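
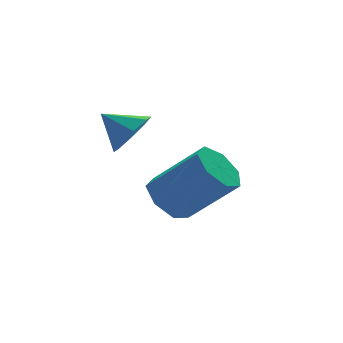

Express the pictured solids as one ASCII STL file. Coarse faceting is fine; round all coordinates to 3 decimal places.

solid 
facet normal 0.566 -0.616 -0.548
outer loop
vertex -1.137 2.244 0.826
vertex -1.792 1.671 0.793
vertex -1.536 2.343 0.302
endloop
endfacet
facet normal 0.164 0.985 0.061
outer loop
vertex -1.137 2.244 0.826
vertex -1.536 2.343 0.302
vertex -2.488 2.429 1.467
endloop
endfacet
facet normal 0.566 -0.616 -0.548
outer loop
vertex -1.536 2.343 0.302
vertex -1.792 1.671 0.793
vertex -2.085 2.048 0.066
endloop
endfacet
facet normal -0.330 0.882 -0.335
outer loop
vertex -1.536 2.343 0.302
vertex -2.085 2.048 0.066
vertex -2.488 2.429 1.467
endloop
endfacet
facet normal 0.567 -0.616 -0.548
outer loop
vertex -2.085 2.048 0.066
vertex -1.792 1.671 0.793
vertex -2.461 1.533 0.256
endloop
endfacet
facet normal -0.812 0.460 -0.359
outer loop
vertex -2.085 2.048 0.066
vertex -2.461 1.533 0.256
vertex -2.488 2.429 1.467
endloop
endfacet
facet normal 0.566 -0.616 -0.547
outer loop
vertex -2.461 1.533 0.256
vertex -1.792 1.671 0.793
vertex -2.446 1.099 0.76
endloop
endfacet
facet normal -0.999 -0.032 0.002
outer loop
vertex -2.461 1.533 0.256
vertex -2.446 1.099 0.76
vertex -2.488 2.429 1.467
endloop
endfacet
facet normal 0.566 -0.616 -0.548
outer loop
vertex -2.446 1.099 0.76
vertex -1.792 1.671 0.793
vertex -2.047 1.0 1.284
endloop
endfacet
facet normal -0.784 -0.311 0.538
outer loop
vertex -2.446 1.099 0.76
vertex -2.047 1.0 1.284
vertex -2.488 2.429 1.467
endloop
endfacet
facet normal 0.566 -0.616 -0.548
outer loop
vertex -2.047 1.0 1.284
vertex -1.792 1.671 0.793
vertex -1.498 1.294 1.521
endloop
endfacet
facet normal -0.291 -0.209 0.934
outer loop
vertex -2.047 1.0 1.284
vertex -1.498 1.294 1.521
vertex -2.488 2.429 1.467
endloop
endfacet
facet normal 0.567 -0.615 -0.548
outer loop
vertex -1.498 1.294 1.521
vertex -1.792 1.671 0.793
vertex -1.122 1.81 1.331
endloop
endfacet
facet normal 0.192 0.213 0.958
outer loop
vertex -1.498 1.294 1.521
vertex -1.122 1.81 1.331
vertex -2.488 2.429 1.467
endloop
endfacet
facet normal 0.567 -0.616 -0.547
outer loop
vertex -1.122 1.81 1.331
vertex -1.792 1.671 0.793
vertex -1.137 2.244 0.826
endloop
endfacet
facet normal 0.380 0.707 0.596
outer loop
vertex -1.122 1.81 1.331
vertex -1.137 2.244 0.826
vertex -2.488 2.429 1.467
endloop
endfacet
facet normal -0.586 0.412 -0.698
outer loop
vertex -1.042 -0.551 -1.201
vertex -1.77 -0.782 -0.726
vertex -1.289 -0.023 -0.682
endloop
endfacet
facet normal 0.746 0.611 -0.267
outer loop
vertex -1.042 -0.551 -1.201
vertex -1.289 -0.023 -0.682
vertex 0.178 -1.407 0.25
endloop
endfacet
facet normal 0.746 0.611 -0.267
outer loop
vertex 0.178 -1.407 0.25
vertex -1.289 -0.023 -0.682
vertex -0.069 -0.879 0.769
endloop
endfacet
facet normal 0.587 -0.411 0.698
outer loop
vertex 0.178 -1.407 0.25
vertex -0.069 -0.879 0.769
vertex -0.55 -1.638 0.726
endloop
endfacet
facet normal -0.586 0.412 -0.698
outer loop
vertex -1.289 -0.023 -0.682
vertex -1.77 -0.782 -0.726
vertex -1.898 -0.066 -0.196
endloop
endfacet
facet normal 0.218 0.910 0.353
outer loop
vertex -1.289 -0.023 -0.682
vertex -1.898 -0.066 -0.196
vertex -0.069 -0.879 0.769
endloop
endfacet
facet normal 0.218 0.910 0.353
outer loop
vertex -0.069 -0.879 0.769
vertex -1.898 -0.066 -0.196
vertex -0.678 -0.922 1.256
endloop
endfacet
facet normal 0.587 -0.411 0.697
outer loop
vertex -0.069 -0.879 0.769
vertex -0.678 -0.922 1.256
vertex -0.55 -1.638 0.726
endloop
endfacet
facet normal -0.587 0.412 -0.698
outer loop
vertex -1.898 -0.066 -0.196
vertex -1.77 -0.782 -0.726
vertex -2.411 -0.648 -0.108
endloop
endfacet
facet normal -0.474 0.525 0.707
outer loop
vertex -1.898 -0.066 -0.196
vertex -2.411 -0.648 -0.108
vertex -0.678 -0.922 1.256
endloop
endfacet
facet normal -0.474 0.523 0.708
outer loop
vertex -0.678 -0.922 1.256
vertex -2.411 -0.648 -0.108
vertex -1.191 -1.505 1.343
endloop
endfacet
facet normal 0.586 -0.412 0.698
outer loop
vertex -0.678 -0.922 1.256
vertex -1.191 -1.505 1.343
vertex -0.55 -1.638 0.726
endloop
endfacet
facet normal -0.586 0.412 -0.698
outer loop
vertex -2.411 -0.648 -0.108
vertex -1.77 -0.782 -0.726
vertex -2.441 -1.331 -0.486
endloop
endfacet
facet normal -0.809 -0.257 0.529
outer loop
vertex -2.411 -0.648 -0.108
vertex -2.441 -1.331 -0.486
vertex -1.191 -1.505 1.343
endloop
endfacet
facet normal -0.809 -0.257 0.529
outer loop
vertex -1.191 -1.505 1.343
vertex -2.441 -1.331 -0.486
vertex -1.221 -2.188 0.965
endloop
endfacet
facet normal 0.586 -0.412 0.698
outer loop
vertex -1.191 -1.505 1.343
vertex -1.221 -2.188 0.965
vertex -0.55 -1.638 0.726
endloop
endfacet
facet normal -0.586 0.411 -0.698
outer loop
vertex -2.441 -1.331 -0.486
vertex -1.77 -0.782 -0.726
vertex -1.966 -1.601 -1.044
endloop
endfacet
facet normal -0.535 -0.843 -0.048
outer loop
vertex -2.441 -1.331 -0.486
vertex -1.966 -1.601 -1.044
vertex -1.221 -2.188 0.965
endloop
endfacet
facet normal -0.535 -0.844 -0.048
outer loop
vertex -1.221 -2.188 0.965
vertex -1.966 -1.601 -1.044
vertex -0.746 -2.457 0.407
endloop
endfacet
facet normal 0.586 -0.412 0.698
outer loop
vertex -1.221 -2.188 0.965
vertex -0.746 -2.457 0.407
vertex -0.55 -1.638 0.726
endloop
endfacet
facet normal -0.586 0.411 -0.698
outer loop
vertex -1.966 -1.601 -1.044
vertex -1.77 -0.782 -0.726
vertex -1.343 -1.253 -1.362
endloop
endfacet
facet normal 0.143 -0.795 -0.589
outer loop
vertex -1.966 -1.601 -1.044
vertex -1.343 -1.253 -1.362
vertex -0.746 -2.457 0.407
endloop
endfacet
facet normal 0.142 -0.795 -0.589
outer loop
vertex -0.746 -2.457 0.407
vertex -1.343 -1.253 -1.362
vertex -0.123 -2.11 0.089
endloop
endfacet
facet normal 0.586 -0.412 0.698
outer loop
vertex -0.746 -2.457 0.407
vertex -0.123 -2.11 0.089
vertex -0.55 -1.638 0.726
endloop
endfacet
facet normal -0.586 0.411 -0.698
outer loop
vertex -1.343 -1.253 -1.362
vertex -1.77 -0.782 -0.726
vertex -1.042 -0.551 -1.201
endloop
endfacet
facet normal 0.712 -0.148 -0.686
outer loop
vertex -1.343 -1.253 -1.362
vertex -1.042 -0.551 -1.201
vertex -0.123 -2.11 0.089
endloop
endfacet
facet normal 0.712 -0.148 -0.686
outer loop
vertex -0.123 -2.11 0.089
vertex -1.042 -0.551 -1.201
vertex 0.178 -1.407 0.25
endloop
endfacet
facet normal 0.587 -0.411 0.698
outer loop
vertex -0.123 -2.11 0.089
vertex 0.178 -1.407 0.25
vertex -0.55 -1.638 0.726
endloop
endfacet

endsolid


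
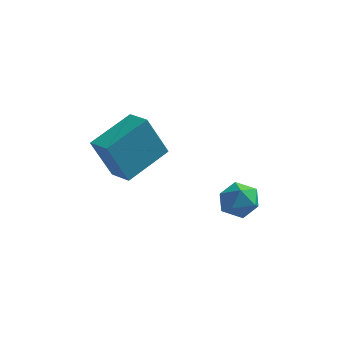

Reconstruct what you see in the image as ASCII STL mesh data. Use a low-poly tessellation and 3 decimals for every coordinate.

solid 
facet normal 0.218 0.290 0.932
outer loop
vertex 3.085 2.806 -0.706
vertex 3.459 2.021 -0.549
vertex 3.944 2.686 -0.87
endloop
endfacet
facet normal 0.211 0.848 0.485
outer loop
vertex 3.085 2.806 -0.706
vertex 3.944 2.686 -0.87
vertex 3.444 3.137 -1.441
endloop
endfacet
facet normal -0.435 0.881 0.185
outer loop
vertex 3.085 2.806 -0.706
vertex 3.444 3.137 -1.441
vertex 2.65 2.752 -1.473
endloop
endfacet
facet normal -0.827 0.345 0.445
outer loop
vertex 3.085 2.806 -0.706
vertex 2.65 2.752 -1.473
vertex 2.659 2.062 -0.921
endloop
endfacet
facet normal -0.422 -0.020 0.906
outer loop
vertex 3.085 2.806 -0.706
vertex 2.659 2.062 -0.921
vertex 3.459 2.021 -0.549
endloop
endfacet
facet normal 0.688 0.725 -0.030
outer loop
vertex 3.444 3.137 -1.441
vertex 3.944 2.686 -0.87
vertex 4.041 2.558 -1.739
endloop
endfacet
facet normal 0.700 -0.177 0.691
outer loop
vertex 3.944 2.686 -0.87
vertex 3.459 2.021 -0.549
vertex 4.05 1.868 -1.187
endloop
endfacet
facet normal -0.337 -0.682 0.649
outer loop
vertex 3.459 2.021 -0.549
vertex 2.659 2.062 -0.921
vertex 3.256 1.483 -1.219
endloop
endfacet
facet normal -0.991 -0.091 -0.097
outer loop
vertex 2.659 2.062 -0.921
vertex 2.65 2.752 -1.473
vertex 2.756 1.934 -1.79
endloop
endfacet
facet normal -0.357 0.778 -0.517
outer loop
vertex 2.65 2.752 -1.473
vertex 3.444 3.137 -1.441
vertex 3.241 2.599 -2.111
endloop
endfacet
facet normal 0.827 -0.345 -0.445
outer loop
vertex 3.615 1.814 -1.954
vertex 4.041 2.558 -1.739
vertex 4.05 1.868 -1.187
endloop
endfacet
facet normal 0.435 -0.881 -0.185
outer loop
vertex 3.615 1.814 -1.954
vertex 4.05 1.868 -1.187
vertex 3.256 1.483 -1.219
endloop
endfacet
facet normal -0.211 -0.848 -0.485
outer loop
vertex 3.615 1.814 -1.954
vertex 3.256 1.483 -1.219
vertex 2.756 1.934 -1.79
endloop
endfacet
facet normal -0.218 -0.290 -0.932
outer loop
vertex 3.615 1.814 -1.954
vertex 2.756 1.934 -1.79
vertex 3.241 2.599 -2.111
endloop
endfacet
facet normal 0.422 0.020 -0.906
outer loop
vertex 3.615 1.814 -1.954
vertex 3.241 2.599 -2.111
vertex 4.041 2.558 -1.739
endloop
endfacet
facet normal 0.991 0.091 0.097
outer loop
vertex 4.05 1.868 -1.187
vertex 4.041 2.558 -1.739
vertex 3.944 2.686 -0.87
endloop
endfacet
facet normal 0.357 -0.778 0.517
outer loop
vertex 3.256 1.483 -1.219
vertex 4.05 1.868 -1.187
vertex 3.459 2.021 -0.549
endloop
endfacet
facet normal -0.688 -0.725 0.030
outer loop
vertex 2.756 1.934 -1.79
vertex 3.256 1.483 -1.219
vertex 2.659 2.062 -0.921
endloop
endfacet
facet normal -0.700 0.177 -0.691
outer loop
vertex 3.241 2.599 -2.111
vertex 2.756 1.934 -1.79
vertex 2.65 2.752 -1.473
endloop
endfacet
facet normal 0.337 0.682 -0.649
outer loop
vertex 4.041 2.558 -1.739
vertex 3.241 2.599 -2.111
vertex 3.444 3.137 -1.441
endloop
endfacet
facet normal -0.521 -0.787 -0.331
outer loop
vertex -1.408 1.06 1.587
vertex -2.245 1.716 1.344
vertex -0.659 1.337 -0.247
endloop
endfacet
facet normal 0.767 -0.602 0.222
outer loop
vertex 0.445 3.004 0.456
vertex -1.408 1.06 1.587
vertex -0.659 1.337 -0.247
endloop
endfacet
facet normal -0.521 -0.787 -0.331
outer loop
vertex -0.659 1.337 -0.247
vertex -2.245 1.716 1.344
vertex -1.496 1.993 -0.49
endloop
endfacet
facet normal 0.375 0.138 -0.917
outer loop
vertex -1.496 1.993 -0.49
vertex 0.445 3.004 0.456
vertex -0.659 1.337 -0.247
endloop
endfacet
facet normal -0.375 -0.138 0.917
outer loop
vertex -1.408 1.06 1.587
vertex -1.141 3.383 2.047
vertex -2.245 1.716 1.344
endloop
endfacet
facet normal 0.767 -0.602 0.222
outer loop
vertex -0.304 2.727 2.29
vertex -1.408 1.06 1.587
vertex 0.445 3.004 0.456
endloop
endfacet
facet normal -0.375 -0.138 0.917
outer loop
vertex -0.304 2.727 2.29
vertex -1.141 3.383 2.047
vertex -1.408 1.06 1.587
endloop
endfacet
facet normal -0.767 0.602 -0.222
outer loop
vertex -2.245 1.716 1.344
vertex -1.141 3.383 2.047
vertex -1.496 1.993 -0.49
endloop
endfacet
facet normal 0.375 0.138 -0.917
outer loop
vertex -0.392 3.66 0.213
vertex 0.445 3.004 0.456
vertex -1.496 1.993 -0.49
endloop
endfacet
facet normal -0.767 0.602 -0.222
outer loop
vertex -1.496 1.993 -0.49
vertex -1.141 3.383 2.047
vertex -0.392 3.66 0.213
endloop
endfacet
facet normal 0.521 0.787 0.331
outer loop
vertex -0.392 3.66 0.213
vertex -0.304 2.727 2.29
vertex 0.445 3.004 0.456
endloop
endfacet
facet normal 0.521 0.787 0.331
outer loop
vertex -1.141 3.383 2.047
vertex -0.304 2.727 2.29
vertex -0.392 3.66 0.213
endloop
endfacet

endsolid


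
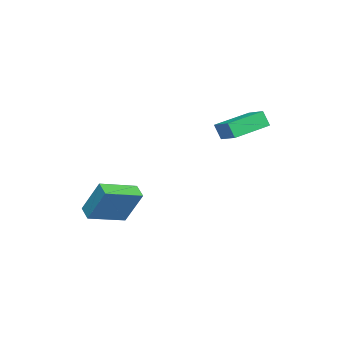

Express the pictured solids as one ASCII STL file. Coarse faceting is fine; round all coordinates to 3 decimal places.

solid 
facet normal -0.736 0.629 -0.250
outer loop
vertex 1.752 -1.606 -0.617
vertex 2.313 -1.091 -0.972
vertex 1.524 -2.576 -2.386
endloop
endfacet
facet normal -0.668 -0.613 0.422
outer loop
vertex 2.987 -3.829 -1.888
vertex 1.752 -1.606 -0.617
vertex 1.524 -2.576 -2.386
endloop
endfacet
facet normal -0.736 0.629 -0.250
outer loop
vertex 1.524 -2.576 -2.386
vertex 2.313 -1.091 -0.972
vertex 2.085 -2.061 -2.741
endloop
endfacet
facet normal -0.113 -0.478 -0.871
outer loop
vertex 2.085 -2.061 -2.741
vertex 2.987 -3.829 -1.888
vertex 1.524 -2.576 -2.386
endloop
endfacet
facet normal 0.113 0.478 0.871
outer loop
vertex 1.752 -1.606 -0.617
vertex 3.776 -2.344 -0.474
vertex 2.313 -1.091 -0.972
endloop
endfacet
facet normal -0.668 -0.613 0.422
outer loop
vertex 3.215 -2.859 -0.119
vertex 1.752 -1.606 -0.617
vertex 2.987 -3.829 -1.888
endloop
endfacet
facet normal 0.113 0.478 0.871
outer loop
vertex 3.215 -2.859 -0.119
vertex 3.776 -2.344 -0.474
vertex 1.752 -1.606 -0.617
endloop
endfacet
facet normal 0.668 0.613 -0.422
outer loop
vertex 2.313 -1.091 -0.972
vertex 3.776 -2.344 -0.474
vertex 2.085 -2.061 -2.741
endloop
endfacet
facet normal -0.113 -0.478 -0.871
outer loop
vertex 3.548 -3.314 -2.243
vertex 2.987 -3.829 -1.888
vertex 2.085 -2.061 -2.741
endloop
endfacet
facet normal 0.668 0.613 -0.422
outer loop
vertex 2.085 -2.061 -2.741
vertex 3.776 -2.344 -0.474
vertex 3.548 -3.314 -2.243
endloop
endfacet
facet normal 0.736 -0.629 0.250
outer loop
vertex 3.548 -3.314 -2.243
vertex 3.215 -2.859 -0.119
vertex 2.987 -3.829 -1.888
endloop
endfacet
facet normal 0.736 -0.629 0.250
outer loop
vertex 3.776 -2.344 -0.474
vertex 3.215 -2.859 -0.119
vertex 3.548 -3.314 -2.243
endloop
endfacet
facet normal -0.796 0.570 0.204
outer loop
vertex -1.877 2.57 3.341
vertex -1.11 3.488 3.767
vertex -1.837 2.925 2.504
endloop
endfacet
facet normal -0.604 -0.723 -0.335
outer loop
vertex -0.23 1.772 2.093
vertex -1.877 2.57 3.341
vertex -1.837 2.925 2.504
endloop
endfacet
facet normal -0.796 0.570 0.204
outer loop
vertex -1.837 2.925 2.504
vertex -1.11 3.488 3.767
vertex -1.07 3.843 2.93
endloop
endfacet
facet normal 0.044 0.390 -0.920
outer loop
vertex -1.07 3.843 2.93
vertex -0.23 1.772 2.093
vertex -1.837 2.925 2.504
endloop
endfacet
facet normal -0.044 -0.390 0.920
outer loop
vertex -1.877 2.57 3.341
vertex 0.497 2.335 3.356
vertex -1.11 3.488 3.767
endloop
endfacet
facet normal -0.604 -0.723 -0.335
outer loop
vertex -0.27 1.417 2.93
vertex -1.877 2.57 3.341
vertex -0.23 1.772 2.093
endloop
endfacet
facet normal -0.044 -0.390 0.920
outer loop
vertex -0.27 1.417 2.93
vertex 0.497 2.335 3.356
vertex -1.877 2.57 3.341
endloop
endfacet
facet normal 0.604 0.723 0.335
outer loop
vertex -1.11 3.488 3.767
vertex 0.497 2.335 3.356
vertex -1.07 3.843 2.93
endloop
endfacet
facet normal 0.044 0.390 -0.920
outer loop
vertex 0.537 2.69 2.519
vertex -0.23 1.772 2.093
vertex -1.07 3.843 2.93
endloop
endfacet
facet normal 0.604 0.723 0.335
outer loop
vertex -1.07 3.843 2.93
vertex 0.497 2.335 3.356
vertex 0.537 2.69 2.519
endloop
endfacet
facet normal 0.796 -0.570 -0.204
outer loop
vertex 0.537 2.69 2.519
vertex -0.27 1.417 2.93
vertex -0.23 1.772 2.093
endloop
endfacet
facet normal 0.796 -0.570 -0.204
outer loop
vertex 0.497 2.335 3.356
vertex -0.27 1.417 2.93
vertex 0.537 2.69 2.519
endloop
endfacet

endsolid


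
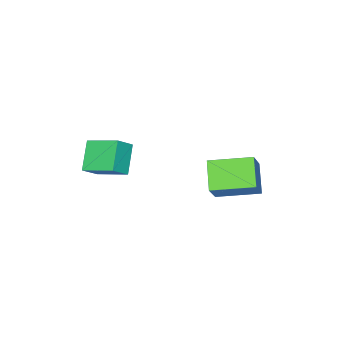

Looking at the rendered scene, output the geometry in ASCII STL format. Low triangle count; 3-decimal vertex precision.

solid 
facet normal -0.719 0.133 -0.682
outer loop
vertex -1.552 -1.989 1.005
vertex -0.571 -1.269 0.111
vertex -1.135 -3.457 0.28
endloop
endfacet
facet normal -0.650 -0.477 0.592
outer loop
vertex -0.409 -3.591 0.969
vertex -1.552 -1.989 1.005
vertex -1.135 -3.457 0.28
endloop
endfacet
facet normal -0.719 0.133 -0.682
outer loop
vertex -1.135 -3.457 0.28
vertex -0.571 -1.269 0.111
vertex -0.154 -2.737 -0.614
endloop
endfacet
facet normal 0.247 -0.869 -0.429
outer loop
vertex -0.154 -2.737 -0.614
vertex -0.409 -3.591 0.969
vertex -1.135 -3.457 0.28
endloop
endfacet
facet normal -0.247 0.869 0.429
outer loop
vertex -1.552 -1.989 1.005
vertex 0.155 -1.403 0.8
vertex -0.571 -1.269 0.111
endloop
endfacet
facet normal -0.650 -0.477 0.592
outer loop
vertex -0.826 -2.123 1.694
vertex -1.552 -1.989 1.005
vertex -0.409 -3.591 0.969
endloop
endfacet
facet normal -0.247 0.869 0.429
outer loop
vertex -0.826 -2.123 1.694
vertex 0.155 -1.403 0.8
vertex -1.552 -1.989 1.005
endloop
endfacet
facet normal 0.650 0.477 -0.592
outer loop
vertex -0.571 -1.269 0.111
vertex 0.155 -1.403 0.8
vertex -0.154 -2.737 -0.614
endloop
endfacet
facet normal 0.247 -0.869 -0.429
outer loop
vertex 0.572 -2.871 0.075
vertex -0.409 -3.591 0.969
vertex -0.154 -2.737 -0.614
endloop
endfacet
facet normal 0.650 0.477 -0.592
outer loop
vertex -0.154 -2.737 -0.614
vertex 0.155 -1.403 0.8
vertex 0.572 -2.871 0.075
endloop
endfacet
facet normal 0.719 -0.133 0.682
outer loop
vertex 0.572 -2.871 0.075
vertex -0.826 -2.123 1.694
vertex -0.409 -3.591 0.969
endloop
endfacet
facet normal 0.719 -0.133 0.682
outer loop
vertex 0.155 -1.403 0.8
vertex -0.826 -2.123 1.694
vertex 0.572 -2.871 0.075
endloop
endfacet
facet normal -0.504 -0.247 -0.827
outer loop
vertex -3.714 0.662 -0.247
vertex -5.011 2.115 0.109
vertex -2.87 1.612 -1.045
endloop
endfacet
facet normal 0.655 -0.733 -0.180
outer loop
vertex -2.069 2.005 0.271
vertex -3.714 0.662 -0.247
vertex -2.87 1.612 -1.045
endloop
endfacet
facet normal -0.504 -0.247 -0.827
outer loop
vertex -2.87 1.612 -1.045
vertex -5.011 2.115 0.109
vertex -4.167 3.065 -0.689
endloop
endfacet
facet normal 0.563 0.633 -0.532
outer loop
vertex -4.167 3.065 -0.689
vertex -2.069 2.005 0.271
vertex -2.87 1.612 -1.045
endloop
endfacet
facet normal -0.563 -0.633 0.532
outer loop
vertex -3.714 0.662 -0.247
vertex -4.21 2.508 1.425
vertex -5.011 2.115 0.109
endloop
endfacet
facet normal 0.655 -0.733 -0.180
outer loop
vertex -2.913 1.055 1.069
vertex -3.714 0.662 -0.247
vertex -2.069 2.005 0.271
endloop
endfacet
facet normal -0.563 -0.633 0.532
outer loop
vertex -2.913 1.055 1.069
vertex -4.21 2.508 1.425
vertex -3.714 0.662 -0.247
endloop
endfacet
facet normal -0.655 0.733 0.180
outer loop
vertex -5.011 2.115 0.109
vertex -4.21 2.508 1.425
vertex -4.167 3.065 -0.689
endloop
endfacet
facet normal 0.563 0.633 -0.532
outer loop
vertex -3.366 3.458 0.627
vertex -2.069 2.005 0.271
vertex -4.167 3.065 -0.689
endloop
endfacet
facet normal -0.655 0.733 0.180
outer loop
vertex -4.167 3.065 -0.689
vertex -4.21 2.508 1.425
vertex -3.366 3.458 0.627
endloop
endfacet
facet normal 0.504 0.247 0.827
outer loop
vertex -3.366 3.458 0.627
vertex -2.913 1.055 1.069
vertex -2.069 2.005 0.271
endloop
endfacet
facet normal 0.504 0.247 0.827
outer loop
vertex -4.21 2.508 1.425
vertex -2.913 1.055 1.069
vertex -3.366 3.458 0.627
endloop
endfacet

endsolid


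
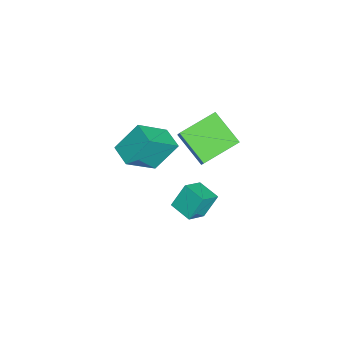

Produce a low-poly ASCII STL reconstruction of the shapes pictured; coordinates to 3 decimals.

solid 
facet normal -0.866 -0.488 0.111
outer loop
vertex -0.173 -2.147 0.05
vertex -0.537 -1.24 1.2
vertex -0.927 -1.058 -1.047
endloop
endfacet
facet normal 0.241 -0.601 -0.762
outer loop
vertex -0.043 -0.56 -1.16
vertex -0.173 -2.147 0.05
vertex -0.927 -1.058 -1.047
endloop
endfacet
facet normal -0.866 -0.488 0.111
outer loop
vertex -0.927 -1.058 -1.047
vertex -0.537 -1.24 1.2
vertex -1.291 -0.15 0.103
endloop
endfacet
facet normal -0.438 0.633 -0.638
outer loop
vertex -1.291 -0.15 0.103
vertex -0.043 -0.56 -1.16
vertex -0.927 -1.058 -1.047
endloop
endfacet
facet normal 0.438 -0.633 0.638
outer loop
vertex -0.173 -2.147 0.05
vertex 0.347 -0.742 1.087
vertex -0.537 -1.24 1.2
endloop
endfacet
facet normal 0.240 -0.601 -0.762
outer loop
vertex 0.711 -1.65 -0.063
vertex -0.173 -2.147 0.05
vertex -0.043 -0.56 -1.16
endloop
endfacet
facet normal 0.438 -0.633 0.638
outer loop
vertex 0.711 -1.65 -0.063
vertex 0.347 -0.742 1.087
vertex -0.173 -2.147 0.05
endloop
endfacet
facet normal -0.241 0.601 0.762
outer loop
vertex -0.537 -1.24 1.2
vertex 0.347 -0.742 1.087
vertex -1.291 -0.15 0.103
endloop
endfacet
facet normal -0.438 0.633 -0.638
outer loop
vertex -0.407 0.347 -0.01
vertex -0.043 -0.56 -1.16
vertex -1.291 -0.15 0.103
endloop
endfacet
facet normal -0.241 0.601 0.762
outer loop
vertex -1.291 -0.15 0.103
vertex 0.347 -0.742 1.087
vertex -0.407 0.347 -0.01
endloop
endfacet
facet normal 0.866 0.488 -0.111
outer loop
vertex -0.407 0.347 -0.01
vertex 0.711 -1.65 -0.063
vertex -0.043 -0.56 -1.16
endloop
endfacet
facet normal 0.866 0.488 -0.111
outer loop
vertex 0.347 -0.742 1.087
vertex 0.711 -1.65 -0.063
vertex -0.407 0.347 -0.01
endloop
endfacet
facet normal -0.306 0.466 0.830
outer loop
vertex 3.057 0.7 1.264
vertex 3.724 1.39 1.123
vertex 2.379 1.242 0.71
endloop
endfacet
facet normal -0.687 -0.712 0.145
outer loop
vertex 2.716 0.73 -0.203
vertex 3.057 0.7 1.264
vertex 2.379 1.242 0.71
endloop
endfacet
facet normal -0.306 0.466 0.830
outer loop
vertex 2.379 1.242 0.71
vertex 3.724 1.39 1.123
vertex 3.046 1.932 0.569
endloop
endfacet
facet normal -0.658 0.526 -0.538
outer loop
vertex 3.046 1.932 0.569
vertex 2.716 0.73 -0.203
vertex 2.379 1.242 0.71
endloop
endfacet
facet normal 0.658 -0.526 0.538
outer loop
vertex 3.057 0.7 1.264
vertex 4.061 0.878 0.21
vertex 3.724 1.39 1.123
endloop
endfacet
facet normal -0.687 -0.712 0.145
outer loop
vertex 3.394 0.188 0.351
vertex 3.057 0.7 1.264
vertex 2.716 0.73 -0.203
endloop
endfacet
facet normal 0.658 -0.526 0.538
outer loop
vertex 3.394 0.188 0.351
vertex 4.061 0.878 0.21
vertex 3.057 0.7 1.264
endloop
endfacet
facet normal 0.687 0.712 -0.145
outer loop
vertex 3.724 1.39 1.123
vertex 4.061 0.878 0.21
vertex 3.046 1.932 0.569
endloop
endfacet
facet normal -0.658 0.526 -0.538
outer loop
vertex 3.383 1.42 -0.344
vertex 2.716 0.73 -0.203
vertex 3.046 1.932 0.569
endloop
endfacet
facet normal 0.687 0.712 -0.145
outer loop
vertex 3.046 1.932 0.569
vertex 4.061 0.878 0.21
vertex 3.383 1.42 -0.344
endloop
endfacet
facet normal 0.306 -0.466 -0.830
outer loop
vertex 3.383 1.42 -0.344
vertex 3.394 0.188 0.351
vertex 2.716 0.73 -0.203
endloop
endfacet
facet normal 0.306 -0.466 -0.830
outer loop
vertex 4.061 0.878 0.21
vertex 3.394 0.188 0.351
vertex 3.383 1.42 -0.344
endloop
endfacet
facet normal -0.597 -0.586 0.547
outer loop
vertex -0.924 0.364 0.307
vertex -1.822 1.743 0.805
vertex -1.496 0.258 -0.431
endloop
endfacet
facet normal 0.522 -0.802 -0.289
outer loop
vertex -0.498 1.237 -1.345
vertex -0.924 0.364 0.307
vertex -1.496 0.258 -0.431
endloop
endfacet
facet normal -0.597 -0.586 0.547
outer loop
vertex -1.496 0.258 -0.431
vertex -1.822 1.743 0.805
vertex -2.394 1.637 0.067
endloop
endfacet
facet normal -0.609 -0.113 -0.785
outer loop
vertex -2.394 1.637 0.067
vertex -0.498 1.237 -1.345
vertex -1.496 0.258 -0.431
endloop
endfacet
facet normal 0.609 0.113 0.785
outer loop
vertex -0.924 0.364 0.307
vertex -0.824 2.722 -0.109
vertex -1.822 1.743 0.805
endloop
endfacet
facet normal 0.522 -0.802 -0.289
outer loop
vertex 0.074 1.343 -0.607
vertex -0.924 0.364 0.307
vertex -0.498 1.237 -1.345
endloop
endfacet
facet normal 0.609 0.113 0.785
outer loop
vertex 0.074 1.343 -0.607
vertex -0.824 2.722 -0.109
vertex -0.924 0.364 0.307
endloop
endfacet
facet normal -0.522 0.802 0.289
outer loop
vertex -1.822 1.743 0.805
vertex -0.824 2.722 -0.109
vertex -2.394 1.637 0.067
endloop
endfacet
facet normal -0.609 -0.113 -0.785
outer loop
vertex -1.396 2.616 -0.847
vertex -0.498 1.237 -1.345
vertex -2.394 1.637 0.067
endloop
endfacet
facet normal -0.522 0.802 0.289
outer loop
vertex -2.394 1.637 0.067
vertex -0.824 2.722 -0.109
vertex -1.396 2.616 -0.847
endloop
endfacet
facet normal 0.597 0.586 -0.547
outer loop
vertex -1.396 2.616 -0.847
vertex 0.074 1.343 -0.607
vertex -0.498 1.237 -1.345
endloop
endfacet
facet normal 0.597 0.586 -0.547
outer loop
vertex -0.824 2.722 -0.109
vertex 0.074 1.343 -0.607
vertex -1.396 2.616 -0.847
endloop
endfacet

endsolid


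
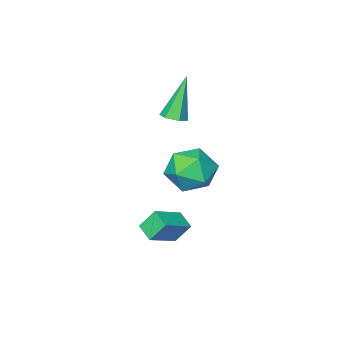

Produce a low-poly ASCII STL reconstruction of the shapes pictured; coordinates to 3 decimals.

solid 
facet normal -0.892 -0.082 -0.444
outer loop
vertex 0.642 1.077 -0.759
vertex 0.722 1.836 -1.059
vertex 1.074 0.714 -1.56
endloop
endfacet
facet normal -0.098 -0.925 0.367
outer loop
vertex 2.278 0.824 -0.961
vertex 0.642 1.077 -0.759
vertex 1.074 0.714 -1.56
endloop
endfacet
facet normal -0.892 -0.082 -0.444
outer loop
vertex 1.074 0.714 -1.56
vertex 0.722 1.836 -1.059
vertex 1.154 1.473 -1.861
endloop
endfacet
facet normal 0.441 -0.371 -0.818
outer loop
vertex 1.154 1.473 -1.861
vertex 2.278 0.824 -0.961
vertex 1.074 0.714 -1.56
endloop
endfacet
facet normal -0.441 0.370 0.818
outer loop
vertex 0.642 1.077 -0.759
vertex 1.926 1.946 -0.46
vertex 0.722 1.836 -1.059
endloop
endfacet
facet normal -0.098 -0.925 0.366
outer loop
vertex 1.846 1.187 -0.159
vertex 0.642 1.077 -0.759
vertex 2.278 0.824 -0.961
endloop
endfacet
facet normal -0.441 0.371 0.817
outer loop
vertex 1.846 1.187 -0.159
vertex 1.926 1.946 -0.46
vertex 0.642 1.077 -0.759
endloop
endfacet
facet normal 0.098 0.925 -0.366
outer loop
vertex 0.722 1.836 -1.059
vertex 1.926 1.946 -0.46
vertex 1.154 1.473 -1.861
endloop
endfacet
facet normal 0.441 -0.370 -0.818
outer loop
vertex 2.358 1.583 -1.261
vertex 2.278 0.824 -0.961
vertex 1.154 1.473 -1.861
endloop
endfacet
facet normal 0.098 0.925 -0.366
outer loop
vertex 1.154 1.473 -1.861
vertex 1.926 1.946 -0.46
vertex 2.358 1.583 -1.261
endloop
endfacet
facet normal 0.892 0.081 0.444
outer loop
vertex 2.358 1.583 -1.261
vertex 1.846 1.187 -0.159
vertex 2.278 0.824 -0.961
endloop
endfacet
facet normal 0.892 0.082 0.444
outer loop
vertex 1.926 1.946 -0.46
vertex 1.846 1.187 -0.159
vertex 2.358 1.583 -1.261
endloop
endfacet
facet normal 0.379 0.113 -0.919
outer loop
vertex -1.981 -3.528 1.162
vertex -2.488 -3.659 0.937
vertex -2.361 -3.116 1.056
endloop
endfacet
facet normal 0.539 0.639 0.549
outer loop
vertex -1.981 -3.528 1.162
vertex -2.361 -3.116 1.056
vertex -3.292 -3.901 2.883
endloop
endfacet
facet normal 0.378 0.113 -0.919
outer loop
vertex -2.361 -3.116 1.056
vertex -2.488 -3.659 0.937
vertex -2.868 -3.248 0.831
endloop
endfacet
facet normal -0.337 0.915 0.222
outer loop
vertex -2.361 -3.116 1.056
vertex -2.868 -3.248 0.831
vertex -3.292 -3.901 2.883
endloop
endfacet
facet normal 0.380 0.114 -0.918
outer loop
vertex -2.868 -3.248 0.831
vertex -2.488 -3.659 0.937
vertex -2.995 -3.791 0.711
endloop
endfacet
facet normal -0.961 0.251 -0.119
outer loop
vertex -2.868 -3.248 0.831
vertex -2.995 -3.791 0.711
vertex -3.292 -3.901 2.883
endloop
endfacet
facet normal 0.379 0.115 -0.918
outer loop
vertex -2.995 -3.791 0.711
vertex -2.488 -3.659 0.937
vertex -2.614 -4.202 0.817
endloop
endfacet
facet normal -0.710 -0.692 -0.132
outer loop
vertex -2.995 -3.791 0.711
vertex -2.614 -4.202 0.817
vertex -3.292 -3.901 2.883
endloop
endfacet
facet normal 0.380 0.115 -0.918
outer loop
vertex -2.614 -4.202 0.817
vertex -2.488 -3.659 0.937
vertex -2.108 -4.07 1.043
endloop
endfacet
facet normal 0.165 -0.967 0.195
outer loop
vertex -2.614 -4.202 0.817
vertex -2.108 -4.07 1.043
vertex -3.292 -3.901 2.883
endloop
endfacet
facet normal 0.378 0.113 -0.919
outer loop
vertex -2.108 -4.07 1.043
vertex -2.488 -3.659 0.937
vertex -1.981 -3.528 1.162
endloop
endfacet
facet normal 0.789 -0.302 0.535
outer loop
vertex -2.108 -4.07 1.043
vertex -1.981 -3.528 1.162
vertex -3.292 -3.901 2.883
endloop
endfacet
facet normal -0.553 0.345 0.758
outer loop
vertex -3.758 -2.398 -1.636
vertex -3.546 -3.377 -1.036
vertex -2.83 -2.461 -0.931
endloop
endfacet
facet normal -0.245 0.882 0.402
outer loop
vertex -3.758 -2.398 -1.636
vertex -2.83 -2.461 -0.931
vertex -2.733 -1.957 -1.979
endloop
endfacet
facet normal -0.457 0.845 -0.279
outer loop
vertex -3.758 -2.398 -1.636
vertex -2.733 -1.957 -1.979
vertex -3.389 -2.56 -2.732
endloop
endfacet
facet normal -0.895 0.285 -0.343
outer loop
vertex -3.758 -2.398 -1.636
vertex -3.389 -2.56 -2.732
vertex -3.892 -3.438 -2.149
endloop
endfacet
facet normal -0.954 -0.024 0.298
outer loop
vertex -3.758 -2.398 -1.636
vertex -3.892 -3.438 -2.149
vertex -3.546 -3.377 -1.036
endloop
endfacet
facet normal 0.461 0.783 0.419
outer loop
vertex -2.733 -1.957 -1.979
vertex -2.83 -2.461 -0.931
vertex -1.888 -2.662 -1.591
endloop
endfacet
facet normal -0.036 -0.086 0.996
outer loop
vertex -2.83 -2.461 -0.931
vertex -3.546 -3.377 -1.036
vertex -2.391 -3.54 -1.008
endloop
endfacet
facet normal -0.685 -0.684 0.251
outer loop
vertex -3.546 -3.377 -1.036
vertex -3.892 -3.438 -2.149
vertex -3.047 -4.143 -1.761
endloop
endfacet
facet normal -0.590 -0.184 -0.786
outer loop
vertex -3.892 -3.438 -2.149
vertex -3.389 -2.56 -2.732
vertex -2.95 -3.639 -2.809
endloop
endfacet
facet normal 0.118 0.722 -0.681
outer loop
vertex -3.389 -2.56 -2.732
vertex -2.733 -1.957 -1.979
vertex -2.234 -2.723 -2.704
endloop
endfacet
facet normal 0.895 -0.285 0.343
outer loop
vertex -2.022 -3.702 -2.104
vertex -1.888 -2.662 -1.591
vertex -2.391 -3.54 -1.008
endloop
endfacet
facet normal 0.457 -0.845 0.279
outer loop
vertex -2.022 -3.702 -2.104
vertex -2.391 -3.54 -1.008
vertex -3.047 -4.143 -1.761
endloop
endfacet
facet normal 0.245 -0.882 -0.402
outer loop
vertex -2.022 -3.702 -2.104
vertex -3.047 -4.143 -1.761
vertex -2.95 -3.639 -2.809
endloop
endfacet
facet normal 0.553 -0.345 -0.758
outer loop
vertex -2.022 -3.702 -2.104
vertex -2.95 -3.639 -2.809
vertex -2.234 -2.723 -2.704
endloop
endfacet
facet normal 0.954 0.024 -0.298
outer loop
vertex -2.022 -3.702 -2.104
vertex -2.234 -2.723 -2.704
vertex -1.888 -2.662 -1.591
endloop
endfacet
facet normal 0.590 0.184 0.786
outer loop
vertex -2.391 -3.54 -1.008
vertex -1.888 -2.662 -1.591
vertex -2.83 -2.461 -0.931
endloop
endfacet
facet normal -0.118 -0.722 0.681
outer loop
vertex -3.047 -4.143 -1.761
vertex -2.391 -3.54 -1.008
vertex -3.546 -3.377 -1.036
endloop
endfacet
facet normal -0.461 -0.783 -0.419
outer loop
vertex -2.95 -3.639 -2.809
vertex -3.047 -4.143 -1.761
vertex -3.892 -3.438 -2.149
endloop
endfacet
facet normal 0.036 0.086 -0.996
outer loop
vertex -2.234 -2.723 -2.704
vertex -2.95 -3.639 -2.809
vertex -3.389 -2.56 -2.732
endloop
endfacet
facet normal 0.685 0.684 -0.251
outer loop
vertex -1.888 -2.662 -1.591
vertex -2.234 -2.723 -2.704
vertex -2.733 -1.957 -1.979
endloop
endfacet

endsolid


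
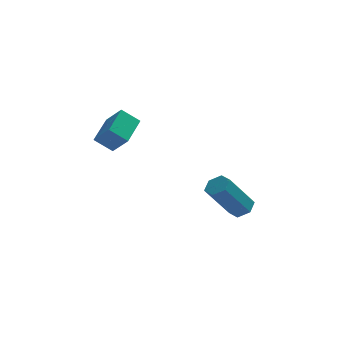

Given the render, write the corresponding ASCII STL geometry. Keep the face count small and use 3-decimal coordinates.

solid 
facet normal -0.507 0.469 -0.723
outer loop
vertex -3.731 -2.506 1.671
vertex -3.137 -1.17 2.121
vertex -2.961 -2.637 1.046
endloop
endfacet
facet normal -0.388 -0.873 -0.295
outer loop
vertex -2.363 -3.19 1.899
vertex -3.731 -2.506 1.671
vertex -2.961 -2.637 1.046
endloop
endfacet
facet normal -0.508 0.469 -0.723
outer loop
vertex -2.961 -2.637 1.046
vertex -3.137 -1.17 2.121
vertex -2.368 -1.301 1.496
endloop
endfacet
facet normal 0.770 -0.131 -0.625
outer loop
vertex -2.368 -1.301 1.496
vertex -2.363 -3.19 1.899
vertex -2.961 -2.637 1.046
endloop
endfacet
facet normal -0.770 0.132 0.625
outer loop
vertex -3.731 -2.506 1.671
vertex -2.539 -1.723 2.974
vertex -3.137 -1.17 2.121
endloop
endfacet
facet normal -0.388 -0.874 -0.294
outer loop
vertex -3.132 -3.059 2.524
vertex -3.731 -2.506 1.671
vertex -2.363 -3.19 1.899
endloop
endfacet
facet normal -0.769 0.131 0.625
outer loop
vertex -3.132 -3.059 2.524
vertex -2.539 -1.723 2.974
vertex -3.731 -2.506 1.671
endloop
endfacet
facet normal 0.388 0.873 0.294
outer loop
vertex -3.137 -1.17 2.121
vertex -2.539 -1.723 2.974
vertex -2.368 -1.301 1.496
endloop
endfacet
facet normal 0.769 -0.131 -0.625
outer loop
vertex -1.769 -1.854 2.349
vertex -2.363 -3.19 1.899
vertex -2.368 -1.301 1.496
endloop
endfacet
facet normal 0.387 0.874 0.294
outer loop
vertex -2.368 -1.301 1.496
vertex -2.539 -1.723 2.974
vertex -1.769 -1.854 2.349
endloop
endfacet
facet normal 0.508 -0.469 0.723
outer loop
vertex -1.769 -1.854 2.349
vertex -3.132 -3.059 2.524
vertex -2.363 -3.19 1.899
endloop
endfacet
facet normal 0.507 -0.469 0.723
outer loop
vertex -2.539 -1.723 2.974
vertex -3.132 -3.059 2.524
vertex -1.769 -1.854 2.349
endloop
endfacet
facet normal 0.538 0.215 -0.815
outer loop
vertex 3.176 -0.913 -3.371
vertex 2.637 -0.853 -3.711
vertex 2.885 -0.344 -3.413
endloop
endfacet
facet normal 0.711 0.406 0.575
outer loop
vertex 3.176 -0.913 -3.371
vertex 2.885 -0.344 -3.413
vertex 2.043 -1.366 -1.65
endloop
endfacet
facet normal 0.710 0.406 0.575
outer loop
vertex 2.043 -1.366 -1.65
vertex 2.885 -0.344 -3.413
vertex 1.752 -0.798 -1.692
endloop
endfacet
facet normal -0.536 -0.214 0.817
outer loop
vertex 2.043 -1.366 -1.65
vertex 1.752 -0.798 -1.692
vertex 1.503 -1.307 -1.989
endloop
endfacet
facet normal 0.537 0.216 -0.816
outer loop
vertex 2.885 -0.344 -3.413
vertex 2.637 -0.853 -3.711
vertex 2.346 -0.285 -3.752
endloop
endfacet
facet normal -0.039 0.972 0.231
outer loop
vertex 2.885 -0.344 -3.413
vertex 2.346 -0.285 -3.752
vertex 1.752 -0.798 -1.692
endloop
endfacet
facet normal -0.037 0.972 0.231
outer loop
vertex 1.752 -0.798 -1.692
vertex 2.346 -0.285 -3.752
vertex 1.213 -0.738 -2.031
endloop
endfacet
facet normal -0.537 -0.213 0.816
outer loop
vertex 1.752 -0.798 -1.692
vertex 1.213 -0.738 -2.031
vertex 1.503 -1.307 -1.989
endloop
endfacet
facet normal 0.536 0.216 -0.816
outer loop
vertex 2.346 -0.285 -3.752
vertex 2.637 -0.853 -3.711
vertex 2.097 -0.794 -4.05
endloop
endfacet
facet normal -0.749 0.567 -0.343
outer loop
vertex 2.346 -0.285 -3.752
vertex 2.097 -0.794 -4.05
vertex 1.213 -0.738 -2.031
endloop
endfacet
facet normal -0.749 0.567 -0.343
outer loop
vertex 1.213 -0.738 -2.031
vertex 2.097 -0.794 -4.05
vertex 0.964 -1.247 -2.329
endloop
endfacet
facet normal -0.538 -0.214 0.815
outer loop
vertex 1.213 -0.738 -2.031
vertex 0.964 -1.247 -2.329
vertex 1.503 -1.307 -1.989
endloop
endfacet
facet normal 0.536 0.214 -0.817
outer loop
vertex 2.097 -0.794 -4.05
vertex 2.637 -0.853 -3.711
vertex 2.388 -1.362 -4.008
endloop
endfacet
facet normal -0.710 -0.406 -0.575
outer loop
vertex 2.097 -0.794 -4.05
vertex 2.388 -1.362 -4.008
vertex 0.964 -1.247 -2.329
endloop
endfacet
facet normal -0.711 -0.406 -0.575
outer loop
vertex 0.964 -1.247 -2.329
vertex 2.388 -1.362 -4.008
vertex 1.255 -1.816 -2.287
endloop
endfacet
facet normal -0.538 -0.215 0.815
outer loop
vertex 0.964 -1.247 -2.329
vertex 1.255 -1.816 -2.287
vertex 1.503 -1.307 -1.989
endloop
endfacet
facet normal 0.537 0.213 -0.816
outer loop
vertex 2.388 -1.362 -4.008
vertex 2.637 -0.853 -3.711
vertex 2.927 -1.422 -3.669
endloop
endfacet
facet normal 0.038 -0.972 -0.232
outer loop
vertex 2.388 -1.362 -4.008
vertex 2.927 -1.422 -3.669
vertex 1.255 -1.816 -2.287
endloop
endfacet
facet normal 0.039 -0.972 -0.231
outer loop
vertex 1.255 -1.816 -2.287
vertex 2.927 -1.422 -3.669
vertex 1.794 -1.875 -1.948
endloop
endfacet
facet normal -0.537 -0.216 0.816
outer loop
vertex 1.255 -1.816 -2.287
vertex 1.794 -1.875 -1.948
vertex 1.503 -1.307 -1.989
endloop
endfacet
facet normal 0.538 0.214 -0.815
outer loop
vertex 2.927 -1.422 -3.669
vertex 2.637 -0.853 -3.711
vertex 3.176 -0.913 -3.371
endloop
endfacet
facet normal 0.749 -0.567 0.343
outer loop
vertex 2.927 -1.422 -3.669
vertex 3.176 -0.913 -3.371
vertex 1.794 -1.875 -1.948
endloop
endfacet
facet normal 0.749 -0.567 0.343
outer loop
vertex 1.794 -1.875 -1.948
vertex 3.176 -0.913 -3.371
vertex 2.043 -1.366 -1.65
endloop
endfacet
facet normal -0.536 -0.216 0.816
outer loop
vertex 1.794 -1.875 -1.948
vertex 2.043 -1.366 -1.65
vertex 1.503 -1.307 -1.989
endloop
endfacet

endsolid


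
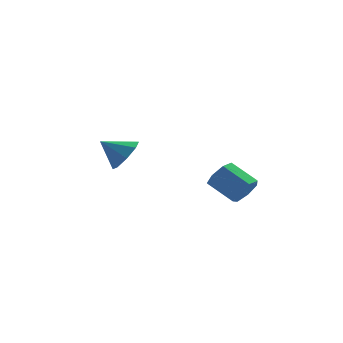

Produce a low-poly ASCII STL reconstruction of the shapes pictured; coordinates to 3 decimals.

solid 
facet normal 0.806 0.023 -0.592
outer loop
vertex -1.373 1.102 -0.317
vertex -1.886 0.885 -1.024
vertex -1.626 1.656 -0.64
endloop
endfacet
facet normal -0.043 0.488 0.872
outer loop
vertex -1.373 1.102 -0.317
vertex -1.626 1.656 -0.64
vertex -2.934 0.855 -0.256
endloop
endfacet
facet normal 0.806 0.023 -0.592
outer loop
vertex -1.626 1.656 -0.64
vertex -1.886 0.885 -1.024
vertex -2.031 1.758 -1.187
endloop
endfacet
facet normal -0.376 0.820 0.431
outer loop
vertex -1.626 1.656 -0.64
vertex -2.031 1.758 -1.187
vertex -2.934 0.855 -0.256
endloop
endfacet
facet normal 0.806 0.024 -0.591
outer loop
vertex -2.031 1.758 -1.187
vertex -1.886 0.885 -1.024
vertex -2.351 1.349 -1.64
endloop
endfacet
facet normal -0.743 0.665 -0.076
outer loop
vertex -2.031 1.758 -1.187
vertex -2.351 1.349 -1.64
vertex -2.934 0.855 -0.256
endloop
endfacet
facet normal 0.806 0.023 -0.591
outer loop
vertex -2.351 1.349 -1.64
vertex -1.886 0.885 -1.024
vertex -2.399 0.668 -1.732
endloop
endfacet
facet normal -0.929 0.113 -0.351
outer loop
vertex -2.351 1.349 -1.64
vertex -2.399 0.668 -1.732
vertex -2.934 0.855 -0.256
endloop
endfacet
facet normal 0.806 0.023 -0.591
outer loop
vertex -2.399 0.668 -1.732
vertex -1.886 0.885 -1.024
vertex -2.146 0.114 -1.409
endloop
endfacet
facet normal -0.826 -0.514 -0.234
outer loop
vertex -2.399 0.668 -1.732
vertex -2.146 0.114 -1.409
vertex -2.934 0.855 -0.256
endloop
endfacet
facet normal 0.806 0.023 -0.591
outer loop
vertex -2.146 0.114 -1.409
vertex -1.886 0.885 -1.024
vertex -1.742 0.012 -0.862
endloop
endfacet
facet normal -0.493 -0.845 0.206
outer loop
vertex -2.146 0.114 -1.409
vertex -1.742 0.012 -0.862
vertex -2.934 0.855 -0.256
endloop
endfacet
facet normal 0.806 0.023 -0.592
outer loop
vertex -1.742 0.012 -0.862
vertex -1.886 0.885 -1.024
vertex -1.421 0.421 -0.409
endloop
endfacet
facet normal -0.126 -0.690 0.712
outer loop
vertex -1.742 0.012 -0.862
vertex -1.421 0.421 -0.409
vertex -2.934 0.855 -0.256
endloop
endfacet
facet normal 0.806 0.023 -0.592
outer loop
vertex -1.421 0.421 -0.409
vertex -1.886 0.885 -1.024
vertex -1.373 1.102 -0.317
endloop
endfacet
facet normal 0.060 -0.138 0.989
outer loop
vertex -1.421 0.421 -0.409
vertex -1.373 1.102 -0.317
vertex -2.934 0.855 -0.256
endloop
endfacet
facet normal 0.753 -0.419 -0.507
outer loop
vertex 3.689 -3.841 -0.409
vertex 3.252 -3.965 -0.955
vertex 3.654 -3.393 -0.831
endloop
endfacet
facet normal 0.655 0.544 0.524
outer loop
vertex 3.689 -3.841 -0.409
vertex 3.654 -3.393 -0.831
vertex 2.664 -3.27 0.28
endloop
endfacet
facet normal 0.655 0.544 0.524
outer loop
vertex 2.664 -3.27 0.28
vertex 3.654 -3.393 -0.831
vertex 2.63 -2.823 -0.142
endloop
endfacet
facet normal -0.753 0.420 0.506
outer loop
vertex 2.664 -3.27 0.28
vertex 2.63 -2.823 -0.142
vertex 2.228 -3.395 -0.265
endloop
endfacet
facet normal 0.753 -0.419 -0.507
outer loop
vertex 3.654 -3.393 -0.831
vertex 3.252 -3.965 -0.955
vertex 3.317 -3.376 -1.346
endloop
endfacet
facet normal 0.365 0.907 -0.209
outer loop
vertex 3.654 -3.393 -0.831
vertex 3.317 -3.376 -1.346
vertex 2.63 -2.823 -0.142
endloop
endfacet
facet normal 0.364 0.908 -0.209
outer loop
vertex 2.63 -2.823 -0.142
vertex 3.317 -3.376 -1.346
vertex 2.292 -2.806 -0.657
endloop
endfacet
facet normal -0.752 0.420 0.508
outer loop
vertex 2.63 -2.823 -0.142
vertex 2.292 -2.806 -0.657
vertex 2.228 -3.395 -0.265
endloop
endfacet
facet normal 0.754 -0.419 -0.506
outer loop
vertex 3.317 -3.376 -1.346
vertex 3.252 -3.965 -0.955
vertex 2.931 -3.803 -1.567
endloop
endfacet
facet normal -0.201 0.587 -0.784
outer loop
vertex 3.317 -3.376 -1.346
vertex 2.931 -3.803 -1.567
vertex 2.292 -2.806 -0.657
endloop
endfacet
facet normal -0.202 0.587 -0.784
outer loop
vertex 2.292 -2.806 -0.657
vertex 2.931 -3.803 -1.567
vertex 1.906 -3.233 -0.877
endloop
endfacet
facet normal -0.753 0.419 0.507
outer loop
vertex 2.292 -2.806 -0.657
vertex 1.906 -3.233 -0.877
vertex 2.228 -3.395 -0.265
endloop
endfacet
facet normal 0.753 -0.420 -0.506
outer loop
vertex 2.931 -3.803 -1.567
vertex 3.252 -3.965 -0.955
vertex 2.787 -4.352 -1.326
endloop
endfacet
facet normal -0.615 -0.176 -0.768
outer loop
vertex 2.931 -3.803 -1.567
vertex 2.787 -4.352 -1.326
vertex 1.906 -3.233 -0.877
endloop
endfacet
facet normal -0.615 -0.176 -0.768
outer loop
vertex 1.906 -3.233 -0.877
vertex 2.787 -4.352 -1.326
vertex 1.763 -3.781 -0.637
endloop
endfacet
facet normal -0.753 0.419 0.507
outer loop
vertex 1.906 -3.233 -0.877
vertex 1.763 -3.781 -0.637
vertex 2.228 -3.395 -0.265
endloop
endfacet
facet normal 0.753 -0.420 -0.506
outer loop
vertex 2.787 -4.352 -1.326
vertex 3.252 -3.965 -0.955
vertex 2.993 -4.609 -0.806
endloop
endfacet
facet normal -0.566 -0.806 -0.174
outer loop
vertex 2.787 -4.352 -1.326
vertex 2.993 -4.609 -0.806
vertex 1.763 -3.781 -0.637
endloop
endfacet
facet normal -0.566 -0.805 -0.175
outer loop
vertex 1.763 -3.781 -0.637
vertex 2.993 -4.609 -0.806
vertex 1.969 -4.039 -0.117
endloop
endfacet
facet normal -0.753 0.419 0.507
outer loop
vertex 1.763 -3.781 -0.637
vertex 1.969 -4.039 -0.117
vertex 2.228 -3.395 -0.265
endloop
endfacet
facet normal 0.752 -0.420 -0.508
outer loop
vertex 2.993 -4.609 -0.806
vertex 3.252 -3.965 -0.955
vertex 3.395 -4.382 -0.398
endloop
endfacet
facet normal -0.091 -0.829 0.551
outer loop
vertex 2.993 -4.609 -0.806
vertex 3.395 -4.382 -0.398
vertex 1.969 -4.039 -0.117
endloop
endfacet
facet normal -0.091 -0.830 0.551
outer loop
vertex 1.969 -4.039 -0.117
vertex 3.395 -4.382 -0.398
vertex 2.37 -3.812 0.291
endloop
endfacet
facet normal -0.753 0.419 0.507
outer loop
vertex 1.969 -4.039 -0.117
vertex 2.37 -3.812 0.291
vertex 2.228 -3.395 -0.265
endloop
endfacet
facet normal 0.753 -0.419 -0.507
outer loop
vertex 3.395 -4.382 -0.398
vertex 3.252 -3.965 -0.955
vertex 3.689 -3.841 -0.409
endloop
endfacet
facet normal 0.452 -0.228 0.862
outer loop
vertex 3.395 -4.382 -0.398
vertex 3.689 -3.841 -0.409
vertex 2.37 -3.812 0.291
endloop
endfacet
facet normal 0.453 -0.228 0.862
outer loop
vertex 2.37 -3.812 0.291
vertex 3.689 -3.841 -0.409
vertex 2.664 -3.27 0.28
endloop
endfacet
facet normal -0.753 0.419 0.507
outer loop
vertex 2.37 -3.812 0.291
vertex 2.664 -3.27 0.28
vertex 2.228 -3.395 -0.265
endloop
endfacet

endsolid


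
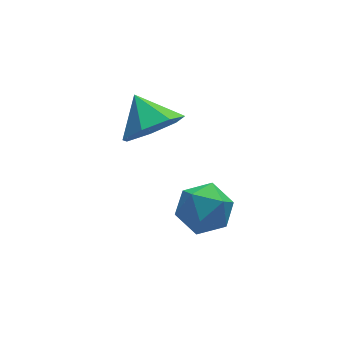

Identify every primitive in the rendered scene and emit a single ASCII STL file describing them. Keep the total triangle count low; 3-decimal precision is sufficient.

solid 
facet normal 0.144 -0.814 -0.563
outer loop
vertex -2.424 -1.626 2.144
vertex -3.187 -1.982 2.463
vertex -3.07 -1.46 1.739
endloop
endfacet
facet normal 0.362 0.910 -0.204
outer loop
vertex -2.424 -1.626 2.144
vertex -3.07 -1.46 1.739
vertex -3.353 -1.038 3.117
endloop
endfacet
facet normal 0.143 -0.814 -0.564
outer loop
vertex -3.07 -1.46 1.739
vertex -3.187 -1.982 2.463
vertex -3.805 -1.686 1.879
endloop
endfacet
facet normal -0.335 0.880 -0.338
outer loop
vertex -3.07 -1.46 1.739
vertex -3.805 -1.686 1.879
vertex -3.353 -1.038 3.117
endloop
endfacet
facet normal 0.143 -0.814 -0.564
outer loop
vertex -3.805 -1.686 1.879
vertex -3.187 -1.982 2.463
vertex -4.074 -2.135 2.459
endloop
endfacet
facet normal -0.842 0.538 0.026
outer loop
vertex -3.805 -1.686 1.879
vertex -4.074 -2.135 2.459
vertex -3.353 -1.038 3.117
endloop
endfacet
facet normal 0.143 -0.813 -0.564
outer loop
vertex -4.074 -2.135 2.459
vertex -3.187 -1.982 2.463
vertex -3.675 -2.469 3.042
endloop
endfacet
facet normal -0.777 0.143 0.613
outer loop
vertex -4.074 -2.135 2.459
vertex -3.675 -2.469 3.042
vertex -3.353 -1.038 3.117
endloop
endfacet
facet normal 0.143 -0.814 -0.564
outer loop
vertex -3.675 -2.469 3.042
vertex -3.187 -1.982 2.463
vertex -2.908 -2.436 3.189
endloop
endfacet
facet normal -0.188 -0.009 0.982
outer loop
vertex -3.675 -2.469 3.042
vertex -2.908 -2.436 3.189
vertex -3.353 -1.038 3.117
endloop
endfacet
facet normal 0.144 -0.813 -0.564
outer loop
vertex -2.908 -2.436 3.189
vertex -3.187 -1.982 2.463
vertex -2.352 -2.061 2.79
endloop
endfacet
facet normal 0.480 0.197 0.855
outer loop
vertex -2.908 -2.436 3.189
vertex -2.352 -2.061 2.79
vertex -3.353 -1.038 3.117
endloop
endfacet
facet normal 0.144 -0.813 -0.564
outer loop
vertex -2.352 -2.061 2.79
vertex -3.187 -1.982 2.463
vertex -2.424 -1.626 2.144
endloop
endfacet
facet normal 0.726 0.606 0.327
outer loop
vertex -2.352 -2.061 2.79
vertex -2.424 -1.626 2.144
vertex -3.353 -1.038 3.117
endloop
endfacet
facet normal -0.800 -0.307 0.515
outer loop
vertex -2.969 -2.946 -0.397
vertex -2.547 -3.646 -0.159
vertex -2.509 -2.943 0.32
endloop
endfacet
facet normal -0.770 0.405 0.493
outer loop
vertex -2.969 -2.946 -0.397
vertex -2.509 -2.943 0.32
vertex -2.489 -2.27 -0.202
endloop
endfacet
facet normal -0.773 0.604 -0.192
outer loop
vertex -2.969 -2.946 -0.397
vertex -2.489 -2.27 -0.202
vertex -2.514 -2.557 -1.003
endloop
endfacet
facet normal -0.804 0.016 -0.594
outer loop
vertex -2.969 -2.946 -0.397
vertex -2.514 -2.557 -1.003
vertex -2.55 -3.408 -0.977
endloop
endfacet
facet normal -0.821 -0.548 -0.157
outer loop
vertex -2.969 -2.946 -0.397
vertex -2.55 -3.408 -0.977
vertex -2.547 -3.646 -0.159
endloop
endfacet
facet normal -0.150 0.609 0.779
outer loop
vertex -2.489 -2.27 -0.202
vertex -2.509 -2.943 0.32
vertex -1.77 -2.552 0.157
endloop
endfacet
facet normal -0.198 -0.545 0.815
outer loop
vertex -2.509 -2.943 0.32
vertex -2.547 -3.646 -0.159
vertex -1.806 -3.403 0.183
endloop
endfacet
facet normal -0.231 -0.934 -0.271
outer loop
vertex -2.547 -3.646 -0.159
vertex -2.55 -3.408 -0.977
vertex -1.831 -3.69 -0.618
endloop
endfacet
facet normal -0.205 -0.021 -0.979
outer loop
vertex -2.55 -3.408 -0.977
vertex -2.514 -2.557 -1.003
vertex -1.811 -3.017 -1.14
endloop
endfacet
facet normal -0.154 0.932 -0.329
outer loop
vertex -2.514 -2.557 -1.003
vertex -2.489 -2.27 -0.202
vertex -1.773 -2.314 -0.661
endloop
endfacet
facet normal 0.804 -0.016 0.594
outer loop
vertex -1.351 -3.014 -0.423
vertex -1.77 -2.552 0.157
vertex -1.806 -3.403 0.183
endloop
endfacet
facet normal 0.773 -0.604 0.192
outer loop
vertex -1.351 -3.014 -0.423
vertex -1.806 -3.403 0.183
vertex -1.831 -3.69 -0.618
endloop
endfacet
facet normal 0.770 -0.405 -0.493
outer loop
vertex -1.351 -3.014 -0.423
vertex -1.831 -3.69 -0.618
vertex -1.811 -3.017 -1.14
endloop
endfacet
facet normal 0.800 0.307 -0.515
outer loop
vertex -1.351 -3.014 -0.423
vertex -1.811 -3.017 -1.14
vertex -1.773 -2.314 -0.661
endloop
endfacet
facet normal 0.821 0.548 0.157
outer loop
vertex -1.351 -3.014 -0.423
vertex -1.773 -2.314 -0.661
vertex -1.77 -2.552 0.157
endloop
endfacet
facet normal 0.205 0.021 0.979
outer loop
vertex -1.806 -3.403 0.183
vertex -1.77 -2.552 0.157
vertex -2.509 -2.943 0.32
endloop
endfacet
facet normal 0.154 -0.932 0.329
outer loop
vertex -1.831 -3.69 -0.618
vertex -1.806 -3.403 0.183
vertex -2.547 -3.646 -0.159
endloop
endfacet
facet normal 0.150 -0.609 -0.779
outer loop
vertex -1.811 -3.017 -1.14
vertex -1.831 -3.69 -0.618
vertex -2.55 -3.408 -0.977
endloop
endfacet
facet normal 0.198 0.545 -0.815
outer loop
vertex -1.773 -2.314 -0.661
vertex -1.811 -3.017 -1.14
vertex -2.514 -2.557 -1.003
endloop
endfacet
facet normal 0.231 0.934 0.271
outer loop
vertex -1.77 -2.552 0.157
vertex -1.773 -2.314 -0.661
vertex -2.489 -2.27 -0.202
endloop
endfacet

endsolid


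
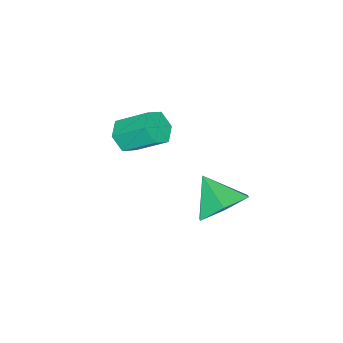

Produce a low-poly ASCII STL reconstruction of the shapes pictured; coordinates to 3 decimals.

solid 
facet normal 0.184 -0.781 -0.597
outer loop
vertex -2.352 -1.262 -2.635
vertex -2.903 -1.145 -2.958
vertex -2.349 -0.867 -3.151
endloop
endfacet
facet normal 0.983 0.144 0.116
outer loop
vertex -2.352 -1.262 -2.635
vertex -2.349 -0.867 -3.151
vertex -2.605 -0.191 -1.818
endloop
endfacet
facet normal 0.983 0.144 0.116
outer loop
vertex -2.605 -0.191 -1.818
vertex -2.349 -0.867 -3.151
vertex -2.602 0.204 -2.335
endloop
endfacet
facet normal -0.186 0.781 0.596
outer loop
vertex -2.605 -0.191 -1.818
vertex -2.602 0.204 -2.335
vertex -3.157 -0.075 -2.142
endloop
endfacet
facet normal 0.185 -0.781 -0.596
outer loop
vertex -2.349 -0.867 -3.151
vertex -2.903 -1.145 -2.958
vertex -2.9 -0.75 -3.475
endloop
endfacet
facet normal 0.497 0.597 -0.630
outer loop
vertex -2.349 -0.867 -3.151
vertex -2.9 -0.75 -3.475
vertex -2.602 0.204 -2.335
endloop
endfacet
facet normal 0.495 0.598 -0.630
outer loop
vertex -2.602 0.204 -2.335
vertex -2.9 -0.75 -3.475
vertex -3.153 0.32 -2.658
endloop
endfacet
facet normal -0.185 0.781 0.596
outer loop
vertex -2.602 0.204 -2.335
vertex -3.153 0.32 -2.658
vertex -3.157 -0.075 -2.142
endloop
endfacet
facet normal 0.186 -0.781 -0.596
outer loop
vertex -2.9 -0.75 -3.475
vertex -2.903 -1.145 -2.958
vertex -3.455 -1.029 -3.282
endloop
endfacet
facet normal -0.488 0.454 -0.746
outer loop
vertex -2.9 -0.75 -3.475
vertex -3.455 -1.029 -3.282
vertex -3.153 0.32 -2.658
endloop
endfacet
facet normal -0.487 0.454 -0.746
outer loop
vertex -3.153 0.32 -2.658
vertex -3.455 -1.029 -3.282
vertex -3.708 0.042 -2.465
endloop
endfacet
facet normal -0.184 0.781 0.597
outer loop
vertex -3.153 0.32 -2.658
vertex -3.708 0.042 -2.465
vertex -3.157 -0.075 -2.142
endloop
endfacet
facet normal 0.186 -0.781 -0.596
outer loop
vertex -3.455 -1.029 -3.282
vertex -2.903 -1.145 -2.958
vertex -3.458 -1.424 -2.765
endloop
endfacet
facet normal -0.983 -0.144 -0.116
outer loop
vertex -3.455 -1.029 -3.282
vertex -3.458 -1.424 -2.765
vertex -3.708 0.042 -2.465
endloop
endfacet
facet normal -0.983 -0.144 -0.116
outer loop
vertex -3.708 0.042 -2.465
vertex -3.458 -1.424 -2.765
vertex -3.711 -0.353 -1.949
endloop
endfacet
facet normal -0.184 0.781 0.597
outer loop
vertex -3.708 0.042 -2.465
vertex -3.711 -0.353 -1.949
vertex -3.157 -0.075 -2.142
endloop
endfacet
facet normal 0.185 -0.781 -0.596
outer loop
vertex -3.458 -1.424 -2.765
vertex -2.903 -1.145 -2.958
vertex -2.907 -1.54 -2.442
endloop
endfacet
facet normal -0.495 -0.597 0.631
outer loop
vertex -3.458 -1.424 -2.765
vertex -2.907 -1.54 -2.442
vertex -3.711 -0.353 -1.949
endloop
endfacet
facet normal -0.497 -0.598 0.629
outer loop
vertex -3.711 -0.353 -1.949
vertex -2.907 -1.54 -2.442
vertex -3.16 -0.47 -1.625
endloop
endfacet
facet normal -0.185 0.781 0.596
outer loop
vertex -3.711 -0.353 -1.949
vertex -3.16 -0.47 -1.625
vertex -3.157 -0.075 -2.142
endloop
endfacet
facet normal 0.184 -0.781 -0.597
outer loop
vertex -2.907 -1.54 -2.442
vertex -2.903 -1.145 -2.958
vertex -2.352 -1.262 -2.635
endloop
endfacet
facet normal 0.487 -0.454 0.746
outer loop
vertex -2.907 -1.54 -2.442
vertex -2.352 -1.262 -2.635
vertex -3.16 -0.47 -1.625
endloop
endfacet
facet normal 0.488 -0.454 0.746
outer loop
vertex -3.16 -0.47 -1.625
vertex -2.352 -1.262 -2.635
vertex -2.605 -0.191 -1.818
endloop
endfacet
facet normal -0.186 0.781 0.596
outer loop
vertex -3.16 -0.47 -1.625
vertex -2.605 -0.191 -1.818
vertex -3.157 -0.075 -2.142
endloop
endfacet
facet normal 0.195 0.738 -0.645
outer loop
vertex -1.4 2.694 -3.811
vertex -2.343 2.924 -3.833
vertex -1.757 3.339 -3.181
endloop
endfacet
facet normal 0.660 -0.305 0.686
outer loop
vertex -1.4 2.694 -3.811
vertex -1.757 3.339 -3.181
vertex -2.597 1.956 -2.987
endloop
endfacet
facet normal 0.195 0.739 -0.645
outer loop
vertex -1.757 3.339 -3.181
vertex -2.343 2.924 -3.833
vertex -2.699 3.569 -3.202
endloop
endfacet
facet normal 0.010 0.133 0.991
outer loop
vertex -1.757 3.339 -3.181
vertex -2.699 3.569 -3.202
vertex -2.597 1.956 -2.987
endloop
endfacet
facet normal 0.194 0.739 -0.646
outer loop
vertex -2.699 3.569 -3.202
vertex -2.343 2.924 -3.833
vertex -3.285 3.153 -3.854
endloop
endfacet
facet normal -0.756 0.039 0.654
outer loop
vertex -2.699 3.569 -3.202
vertex -3.285 3.153 -3.854
vertex -2.597 1.956 -2.987
endloop
endfacet
facet normal 0.194 0.739 -0.645
outer loop
vertex -3.285 3.153 -3.854
vertex -2.343 2.924 -3.833
vertex -2.928 2.508 -4.485
endloop
endfacet
facet normal -0.870 -0.492 0.011
outer loop
vertex -3.285 3.153 -3.854
vertex -2.928 2.508 -4.485
vertex -2.597 1.956 -2.987
endloop
endfacet
facet normal 0.195 0.738 -0.646
outer loop
vertex -2.928 2.508 -4.485
vertex -2.343 2.924 -3.833
vertex -1.986 2.279 -4.463
endloop
endfacet
facet normal -0.219 -0.930 -0.294
outer loop
vertex -2.928 2.508 -4.485
vertex -1.986 2.279 -4.463
vertex -2.597 1.956 -2.987
endloop
endfacet
facet normal 0.195 0.738 -0.645
outer loop
vertex -1.986 2.279 -4.463
vertex -2.343 2.924 -3.833
vertex -1.4 2.694 -3.811
endloop
endfacet
facet normal 0.545 -0.837 0.043
outer loop
vertex -1.986 2.279 -4.463
vertex -1.4 2.694 -3.811
vertex -2.597 1.956 -2.987
endloop
endfacet

endsolid


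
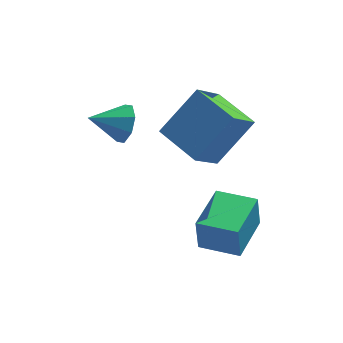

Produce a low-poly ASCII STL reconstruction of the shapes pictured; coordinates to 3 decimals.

solid 
facet normal -0.588 0.795 0.152
outer loop
vertex -0.958 2.704 -0.253
vertex -0.261 3.407 -1.23
vertex -2.051 2.125 -1.449
endloop
endfacet
facet normal -0.501 -0.505 0.703
outer loop
vertex -1.199 0.973 -1.67
vertex -0.958 2.704 -0.253
vertex -2.051 2.125 -1.449
endloop
endfacet
facet normal -0.588 0.795 0.152
outer loop
vertex -2.051 2.125 -1.449
vertex -0.261 3.407 -1.23
vertex -1.354 2.828 -2.426
endloop
endfacet
facet normal -0.635 -0.336 -0.695
outer loop
vertex -1.354 2.828 -2.426
vertex -1.199 0.973 -1.67
vertex -2.051 2.125 -1.449
endloop
endfacet
facet normal 0.635 0.336 0.695
outer loop
vertex -0.958 2.704 -0.253
vertex 0.591 2.255 -1.451
vertex -0.261 3.407 -1.23
endloop
endfacet
facet normal -0.501 -0.505 0.703
outer loop
vertex -0.106 1.552 -0.474
vertex -0.958 2.704 -0.253
vertex -1.199 0.973 -1.67
endloop
endfacet
facet normal 0.635 0.336 0.695
outer loop
vertex -0.106 1.552 -0.474
vertex 0.591 2.255 -1.451
vertex -0.958 2.704 -0.253
endloop
endfacet
facet normal 0.501 0.505 -0.703
outer loop
vertex -0.261 3.407 -1.23
vertex 0.591 2.255 -1.451
vertex -1.354 2.828 -2.426
endloop
endfacet
facet normal -0.635 -0.336 -0.695
outer loop
vertex -0.502 1.676 -2.647
vertex -1.199 0.973 -1.67
vertex -1.354 2.828 -2.426
endloop
endfacet
facet normal 0.501 0.505 -0.703
outer loop
vertex -1.354 2.828 -2.426
vertex 0.591 2.255 -1.451
vertex -0.502 1.676 -2.647
endloop
endfacet
facet normal 0.588 -0.795 -0.152
outer loop
vertex -0.502 1.676 -2.647
vertex -0.106 1.552 -0.474
vertex -1.199 0.973 -1.67
endloop
endfacet
facet normal 0.588 -0.795 -0.152
outer loop
vertex 0.591 2.255 -1.451
vertex -0.106 1.552 -0.474
vertex -0.502 1.676 -2.647
endloop
endfacet
facet normal 0.904 0.087 -0.419
outer loop
vertex -2.659 2.62 -1.248
vertex -2.934 2.888 -1.785
vertex -2.693 3.123 -1.217
endloop
endfacet
facet normal -0.061 -0.065 0.996
outer loop
vertex -2.659 2.62 -1.248
vertex -2.693 3.123 -1.217
vertex -3.946 2.792 -1.315
endloop
endfacet
facet normal 0.904 0.086 -0.419
outer loop
vertex -2.693 3.123 -1.217
vertex -2.934 2.888 -1.785
vertex -2.868 3.488 -1.519
endloop
endfacet
facet normal -0.211 0.561 0.800
outer loop
vertex -2.693 3.123 -1.217
vertex -2.868 3.488 -1.519
vertex -3.946 2.792 -1.315
endloop
endfacet
facet normal 0.904 0.086 -0.419
outer loop
vertex -2.868 3.488 -1.519
vertex -2.934 2.888 -1.785
vertex -3.081 3.502 -1.976
endloop
endfacet
facet normal -0.490 0.834 0.254
outer loop
vertex -2.868 3.488 -1.519
vertex -3.081 3.502 -1.976
vertex -3.946 2.792 -1.315
endloop
endfacet
facet normal 0.904 0.086 -0.418
outer loop
vertex -3.081 3.502 -1.976
vertex -2.934 2.888 -1.785
vertex -3.208 3.157 -2.322
endloop
endfacet
facet normal -0.736 0.595 -0.323
outer loop
vertex -3.081 3.502 -1.976
vertex -3.208 3.157 -2.322
vertex -3.946 2.792 -1.315
endloop
endfacet
facet normal 0.904 0.085 -0.419
outer loop
vertex -3.208 3.157 -2.322
vertex -2.934 2.888 -1.785
vertex -3.175 2.653 -2.353
endloop
endfacet
facet normal -0.804 -0.016 -0.595
outer loop
vertex -3.208 3.157 -2.322
vertex -3.175 2.653 -2.353
vertex -3.946 2.792 -1.315
endloop
endfacet
facet normal 0.904 0.086 -0.419
outer loop
vertex -3.175 2.653 -2.353
vertex -2.934 2.888 -1.785
vertex -3.0 2.288 -2.051
endloop
endfacet
facet normal -0.653 -0.643 -0.399
outer loop
vertex -3.175 2.653 -2.353
vertex -3.0 2.288 -2.051
vertex -3.946 2.792 -1.315
endloop
endfacet
facet normal 0.904 0.086 -0.418
outer loop
vertex -3.0 2.288 -2.051
vertex -2.934 2.888 -1.785
vertex -2.787 2.274 -1.593
endloop
endfacet
facet normal -0.374 -0.916 0.146
outer loop
vertex -3.0 2.288 -2.051
vertex -2.787 2.274 -1.593
vertex -3.946 2.792 -1.315
endloop
endfacet
facet normal 0.903 0.085 -0.420
outer loop
vertex -2.787 2.274 -1.593
vertex -2.934 2.888 -1.785
vertex -2.659 2.62 -1.248
endloop
endfacet
facet normal -0.128 -0.676 0.726
outer loop
vertex -2.787 2.274 -1.593
vertex -2.659 2.62 -1.248
vertex -3.946 2.792 -1.315
endloop
endfacet
facet normal -0.877 0.472 -0.091
outer loop
vertex -1.323 -0.301 -3.164
vertex -0.61 1.018 -3.2
vertex -1.251 -0.368 -4.209
endloop
endfacet
facet normal -0.475 -0.880 0.024
outer loop
vertex -0.19 -0.938 -4.1
vertex -1.323 -0.301 -3.164
vertex -1.251 -0.368 -4.209
endloop
endfacet
facet normal -0.877 0.471 -0.090
outer loop
vertex -1.251 -0.368 -4.209
vertex -0.61 1.018 -3.2
vertex -0.539 0.951 -4.245
endloop
endfacet
facet normal 0.068 -0.064 -0.996
outer loop
vertex -0.539 0.951 -4.245
vertex -0.19 -0.938 -4.1
vertex -1.251 -0.368 -4.209
endloop
endfacet
facet normal -0.068 0.064 0.996
outer loop
vertex -1.323 -0.301 -3.164
vertex 0.451 0.448 -3.091
vertex -0.61 1.018 -3.2
endloop
endfacet
facet normal -0.475 -0.880 0.024
outer loop
vertex -0.261 -0.871 -3.055
vertex -1.323 -0.301 -3.164
vertex -0.19 -0.938 -4.1
endloop
endfacet
facet normal -0.068 0.064 0.996
outer loop
vertex -0.261 -0.871 -3.055
vertex 0.451 0.448 -3.091
vertex -1.323 -0.301 -3.164
endloop
endfacet
facet normal 0.475 0.880 -0.024
outer loop
vertex -0.61 1.018 -3.2
vertex 0.451 0.448 -3.091
vertex -0.539 0.951 -4.245
endloop
endfacet
facet normal 0.068 -0.064 -0.996
outer loop
vertex 0.523 0.381 -4.136
vertex -0.19 -0.938 -4.1
vertex -0.539 0.951 -4.245
endloop
endfacet
facet normal 0.475 0.880 -0.024
outer loop
vertex -0.539 0.951 -4.245
vertex 0.451 0.448 -3.091
vertex 0.523 0.381 -4.136
endloop
endfacet
facet normal 0.877 -0.472 0.090
outer loop
vertex 0.523 0.381 -4.136
vertex -0.261 -0.871 -3.055
vertex -0.19 -0.938 -4.1
endloop
endfacet
facet normal 0.877 -0.471 0.091
outer loop
vertex 0.451 0.448 -3.091
vertex -0.261 -0.871 -3.055
vertex 0.523 0.381 -4.136
endloop
endfacet

endsolid


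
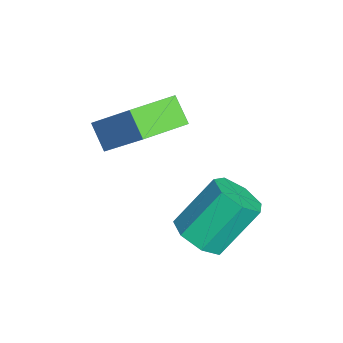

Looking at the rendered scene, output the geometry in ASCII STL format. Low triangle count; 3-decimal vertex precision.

solid 
facet normal 0.232 -0.609 -0.758
outer loop
vertex 5.061 -1.089 -1.632
vertex 4.176 -1.118 -1.88
vertex 4.829 -0.53 -2.152
endloop
endfacet
facet normal 0.928 0.372 -0.014
outer loop
vertex 5.061 -1.089 -1.632
vertex 4.829 -0.53 -2.152
vertex 4.589 0.147 -0.092
endloop
endfacet
facet normal 0.928 0.372 -0.014
outer loop
vertex 4.589 0.147 -0.092
vertex 4.829 -0.53 -2.152
vertex 4.357 0.706 -0.612
endloop
endfacet
facet normal -0.232 0.609 0.758
outer loop
vertex 4.589 0.147 -0.092
vertex 4.357 0.706 -0.612
vertex 3.704 0.118 -0.34
endloop
endfacet
facet normal 0.232 -0.609 -0.758
outer loop
vertex 4.829 -0.53 -2.152
vertex 4.176 -1.118 -1.88
vertex 4.105 -0.414 -2.467
endloop
endfacet
facet normal 0.351 0.780 -0.519
outer loop
vertex 4.829 -0.53 -2.152
vertex 4.105 -0.414 -2.467
vertex 4.357 0.706 -0.612
endloop
endfacet
facet normal 0.351 0.780 -0.518
outer loop
vertex 4.357 0.706 -0.612
vertex 4.105 -0.414 -2.467
vertex 3.633 0.822 -0.928
endloop
endfacet
facet normal -0.233 0.609 0.758
outer loop
vertex 4.357 0.706 -0.612
vertex 3.633 0.822 -0.928
vertex 3.704 0.118 -0.34
endloop
endfacet
facet normal 0.232 -0.609 -0.758
outer loop
vertex 4.105 -0.414 -2.467
vertex 4.176 -1.118 -1.88
vertex 3.434 -0.828 -2.34
endloop
endfacet
facet normal -0.490 0.600 -0.632
outer loop
vertex 4.105 -0.414 -2.467
vertex 3.434 -0.828 -2.34
vertex 3.633 0.822 -0.928
endloop
endfacet
facet normal -0.490 0.600 -0.632
outer loop
vertex 3.633 0.822 -0.928
vertex 3.434 -0.828 -2.34
vertex 2.962 0.408 -0.801
endloop
endfacet
facet normal -0.233 0.610 0.758
outer loop
vertex 3.633 0.822 -0.928
vertex 2.962 0.408 -0.801
vertex 3.704 0.118 -0.34
endloop
endfacet
facet normal 0.232 -0.609 -0.758
outer loop
vertex 3.434 -0.828 -2.34
vertex 4.176 -1.118 -1.88
vertex 3.322 -1.461 -1.866
endloop
endfacet
facet normal -0.962 -0.032 -0.270
outer loop
vertex 3.434 -0.828 -2.34
vertex 3.322 -1.461 -1.866
vertex 2.962 0.408 -0.801
endloop
endfacet
facet normal -0.962 -0.032 -0.270
outer loop
vertex 2.962 0.408 -0.801
vertex 3.322 -1.461 -1.866
vertex 2.85 -0.225 -0.327
endloop
endfacet
facet normal -0.233 0.609 0.758
outer loop
vertex 2.962 0.408 -0.801
vertex 2.85 -0.225 -0.327
vertex 3.704 0.118 -0.34
endloop
endfacet
facet normal 0.232 -0.609 -0.758
outer loop
vertex 3.322 -1.461 -1.866
vertex 4.176 -1.118 -1.88
vertex 3.853 -1.835 -1.403
endloop
endfacet
facet normal -0.709 -0.640 0.296
outer loop
vertex 3.322 -1.461 -1.866
vertex 3.853 -1.835 -1.403
vertex 2.85 -0.225 -0.327
endloop
endfacet
facet normal -0.709 -0.640 0.296
outer loop
vertex 2.85 -0.225 -0.327
vertex 3.853 -1.835 -1.403
vertex 3.381 -0.599 0.137
endloop
endfacet
facet normal -0.233 0.609 0.758
outer loop
vertex 2.85 -0.225 -0.327
vertex 3.381 -0.599 0.137
vertex 3.704 0.118 -0.34
endloop
endfacet
facet normal 0.233 -0.609 -0.758
outer loop
vertex 3.853 -1.835 -1.403
vertex 4.176 -1.118 -1.88
vertex 4.627 -1.67 -1.298
endloop
endfacet
facet normal 0.077 -0.766 0.638
outer loop
vertex 3.853 -1.835 -1.403
vertex 4.627 -1.67 -1.298
vertex 3.381 -0.599 0.137
endloop
endfacet
facet normal 0.077 -0.766 0.639
outer loop
vertex 3.381 -0.599 0.137
vertex 4.627 -1.67 -1.298
vertex 4.155 -0.434 0.241
endloop
endfacet
facet normal -0.232 0.609 0.759
outer loop
vertex 3.381 -0.599 0.137
vertex 4.155 -0.434 0.241
vertex 3.704 0.118 -0.34
endloop
endfacet
facet normal 0.232 -0.609 -0.758
outer loop
vertex 4.627 -1.67 -1.298
vertex 4.176 -1.118 -1.88
vertex 5.061 -1.089 -1.632
endloop
endfacet
facet normal 0.807 -0.315 0.500
outer loop
vertex 4.627 -1.67 -1.298
vertex 5.061 -1.089 -1.632
vertex 4.155 -0.434 0.241
endloop
endfacet
facet normal 0.806 -0.316 0.500
outer loop
vertex 4.155 -0.434 0.241
vertex 5.061 -1.089 -1.632
vertex 4.589 0.147 -0.092
endloop
endfacet
facet normal -0.233 0.609 0.759
outer loop
vertex 4.155 -0.434 0.241
vertex 4.589 0.147 -0.092
vertex 3.704 0.118 -0.34
endloop
endfacet
facet normal -0.585 0.791 -0.178
outer loop
vertex 1.193 -1.588 2.253
vertex 1.903 -1.234 1.491
vertex 0.123 -2.722 0.729
endloop
endfacet
facet normal -0.645 -0.322 0.693
outer loop
vertex 1.177 -4.146 1.049
vertex 1.193 -1.588 2.253
vertex 0.123 -2.722 0.729
endloop
endfacet
facet normal -0.585 0.791 -0.178
outer loop
vertex 0.123 -2.722 0.729
vertex 1.903 -1.234 1.491
vertex 0.833 -2.368 -0.033
endloop
endfacet
facet normal -0.491 -0.520 -0.699
outer loop
vertex 0.833 -2.368 -0.033
vertex 1.177 -4.146 1.049
vertex 0.123 -2.722 0.729
endloop
endfacet
facet normal 0.491 0.520 0.699
outer loop
vertex 1.193 -1.588 2.253
vertex 2.957 -2.658 1.811
vertex 1.903 -1.234 1.491
endloop
endfacet
facet normal -0.645 -0.322 0.693
outer loop
vertex 2.247 -3.012 2.573
vertex 1.193 -1.588 2.253
vertex 1.177 -4.146 1.049
endloop
endfacet
facet normal 0.491 0.520 0.699
outer loop
vertex 2.247 -3.012 2.573
vertex 2.957 -2.658 1.811
vertex 1.193 -1.588 2.253
endloop
endfacet
facet normal 0.645 0.322 -0.693
outer loop
vertex 1.903 -1.234 1.491
vertex 2.957 -2.658 1.811
vertex 0.833 -2.368 -0.033
endloop
endfacet
facet normal -0.491 -0.520 -0.699
outer loop
vertex 1.887 -3.792 0.287
vertex 1.177 -4.146 1.049
vertex 0.833 -2.368 -0.033
endloop
endfacet
facet normal 0.645 0.322 -0.693
outer loop
vertex 0.833 -2.368 -0.033
vertex 2.957 -2.658 1.811
vertex 1.887 -3.792 0.287
endloop
endfacet
facet normal 0.585 -0.791 0.178
outer loop
vertex 1.887 -3.792 0.287
vertex 2.247 -3.012 2.573
vertex 1.177 -4.146 1.049
endloop
endfacet
facet normal 0.585 -0.791 0.178
outer loop
vertex 2.957 -2.658 1.811
vertex 2.247 -3.012 2.573
vertex 1.887 -3.792 0.287
endloop
endfacet

endsolid


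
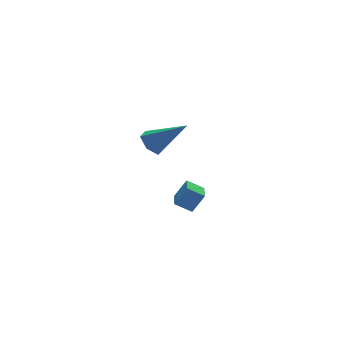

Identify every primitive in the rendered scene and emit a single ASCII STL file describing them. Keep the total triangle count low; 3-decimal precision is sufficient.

solid 
facet normal -0.570 0.546 -0.614
outer loop
vertex -2.391 -1.073 1.478
vertex -2.986 -1.11 1.997
vertex -2.463 -0.52 2.037
endloop
endfacet
facet normal 0.950 0.273 -0.148
outer loop
vertex -2.391 -1.073 1.478
vertex -2.463 -0.52 2.037
vertex -1.754 -2.29 3.323
endloop
endfacet
facet normal -0.570 0.547 -0.613
outer loop
vertex -2.463 -0.52 2.037
vertex -2.986 -1.11 1.997
vertex -3.057 -0.557 2.556
endloop
endfacet
facet normal 0.487 0.633 0.602
outer loop
vertex -2.463 -0.52 2.037
vertex -3.057 -0.557 2.556
vertex -1.754 -2.29 3.323
endloop
endfacet
facet normal -0.570 0.547 -0.613
outer loop
vertex -3.057 -0.557 2.556
vertex -2.986 -1.11 1.997
vertex -3.58 -1.147 2.516
endloop
endfacet
facet normal -0.292 0.195 0.936
outer loop
vertex -3.057 -0.557 2.556
vertex -3.58 -1.147 2.516
vertex -1.754 -2.29 3.323
endloop
endfacet
facet normal -0.570 0.546 -0.614
outer loop
vertex -3.58 -1.147 2.516
vertex -2.986 -1.11 1.997
vertex -3.509 -1.701 1.957
endloop
endfacet
facet normal -0.606 -0.602 0.520
outer loop
vertex -3.58 -1.147 2.516
vertex -3.509 -1.701 1.957
vertex -1.754 -2.29 3.323
endloop
endfacet
facet normal -0.570 0.546 -0.614
outer loop
vertex -3.509 -1.701 1.957
vertex -2.986 -1.11 1.997
vertex -2.914 -1.664 1.438
endloop
endfacet
facet normal -0.142 -0.962 -0.232
outer loop
vertex -3.509 -1.701 1.957
vertex -2.914 -1.664 1.438
vertex -1.754 -2.29 3.323
endloop
endfacet
facet normal -0.570 0.546 -0.614
outer loop
vertex -2.914 -1.664 1.438
vertex -2.986 -1.11 1.997
vertex -2.391 -1.073 1.478
endloop
endfacet
facet normal 0.636 -0.525 -0.566
outer loop
vertex -2.914 -1.664 1.438
vertex -2.391 -1.073 1.478
vertex -1.754 -2.29 3.323
endloop
endfacet
facet normal -0.763 0.401 0.507
outer loop
vertex 0.424 2.3 -2.985
vertex 1.056 3.675 -3.12
vertex -0.174 2.473 -4.023
endloop
endfacet
facet normal -0.416 -0.905 0.089
outer loop
vertex 0.604 2.065 -4.54
vertex 0.424 2.3 -2.985
vertex -0.174 2.473 -4.023
endloop
endfacet
facet normal -0.763 0.400 0.507
outer loop
vertex -0.174 2.473 -4.023
vertex 1.056 3.675 -3.12
vertex 0.458 3.849 -4.157
endloop
endfacet
facet normal -0.494 0.144 -0.857
outer loop
vertex 0.458 3.849 -4.157
vertex 0.604 2.065 -4.54
vertex -0.174 2.473 -4.023
endloop
endfacet
facet normal 0.495 -0.143 0.857
outer loop
vertex 0.424 2.3 -2.985
vertex 1.834 3.267 -3.637
vertex 1.056 3.675 -3.12
endloop
endfacet
facet normal -0.417 -0.905 0.088
outer loop
vertex 1.202 1.891 -3.503
vertex 0.424 2.3 -2.985
vertex 0.604 2.065 -4.54
endloop
endfacet
facet normal 0.495 -0.144 0.857
outer loop
vertex 1.202 1.891 -3.503
vertex 1.834 3.267 -3.637
vertex 0.424 2.3 -2.985
endloop
endfacet
facet normal 0.416 0.905 -0.088
outer loop
vertex 1.056 3.675 -3.12
vertex 1.834 3.267 -3.637
vertex 0.458 3.849 -4.157
endloop
endfacet
facet normal -0.495 0.143 -0.857
outer loop
vertex 1.236 3.44 -4.675
vertex 0.604 2.065 -4.54
vertex 0.458 3.849 -4.157
endloop
endfacet
facet normal 0.416 0.905 -0.089
outer loop
vertex 0.458 3.849 -4.157
vertex 1.834 3.267 -3.637
vertex 1.236 3.44 -4.675
endloop
endfacet
facet normal 0.763 -0.401 -0.507
outer loop
vertex 1.236 3.44 -4.675
vertex 1.202 1.891 -3.503
vertex 0.604 2.065 -4.54
endloop
endfacet
facet normal 0.764 -0.400 -0.507
outer loop
vertex 1.834 3.267 -3.637
vertex 1.202 1.891 -3.503
vertex 1.236 3.44 -4.675
endloop
endfacet

endsolid
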